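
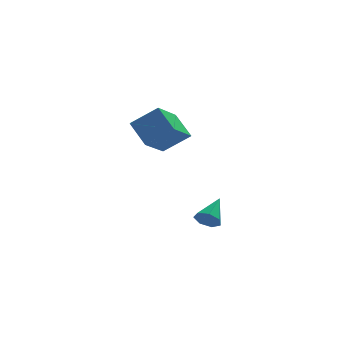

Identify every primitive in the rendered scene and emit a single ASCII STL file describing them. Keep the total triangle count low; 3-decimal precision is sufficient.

solid 
facet normal -0.440 -0.733 -0.519
outer loop
vertex -0.971 -2.889 -4.822
vertex -1.208 -3.157 -4.243
vertex -1.501 -2.695 -4.647
endloop
endfacet
facet normal 0.111 0.816 -0.568
outer loop
vertex -0.971 -2.889 -4.822
vertex -1.501 -2.695 -4.647
vertex -0.492 -1.963 -3.397
endloop
endfacet
facet normal -0.439 -0.733 -0.520
outer loop
vertex -1.501 -2.695 -4.647
vertex -1.208 -3.157 -4.243
vertex -1.81 -2.849 -4.169
endloop
endfacet
facet normal -0.528 0.846 -0.069
outer loop
vertex -1.501 -2.695 -4.647
vertex -1.81 -2.849 -4.169
vertex -0.492 -1.963 -3.397
endloop
endfacet
facet normal -0.439 -0.733 -0.520
outer loop
vertex -1.81 -2.849 -4.169
vertex -1.208 -3.157 -4.243
vertex -1.666 -3.235 -3.746
endloop
endfacet
facet normal -0.654 0.434 0.619
outer loop
vertex -1.81 -2.849 -4.169
vertex -1.666 -3.235 -3.746
vertex -0.492 -1.963 -3.397
endloop
endfacet
facet normal -0.440 -0.732 -0.520
outer loop
vertex -1.666 -3.235 -3.746
vertex -1.208 -3.157 -4.243
vertex -1.177 -3.563 -3.698
endloop
endfacet
facet normal -0.171 -0.111 0.979
outer loop
vertex -1.666 -3.235 -3.746
vertex -1.177 -3.563 -3.698
vertex -0.492 -1.963 -3.397
endloop
endfacet
facet normal -0.439 -0.732 -0.520
outer loop
vertex -1.177 -3.563 -3.698
vertex -1.208 -3.157 -4.243
vertex -0.712 -3.584 -4.061
endloop
endfacet
facet normal 0.559 -0.378 0.738
outer loop
vertex -1.177 -3.563 -3.698
vertex -0.712 -3.584 -4.061
vertex -0.492 -1.963 -3.397
endloop
endfacet
facet normal -0.440 -0.733 -0.519
outer loop
vertex -0.712 -3.584 -4.061
vertex -1.208 -3.157 -4.243
vertex -0.62 -3.285 -4.561
endloop
endfacet
facet normal 0.983 -0.167 0.081
outer loop
vertex -0.712 -3.584 -4.061
vertex -0.62 -3.285 -4.561
vertex -0.492 -1.963 -3.397
endloop
endfacet
facet normal -0.440 -0.732 -0.519
outer loop
vertex -0.62 -3.285 -4.561
vertex -1.208 -3.157 -4.243
vertex -0.971 -2.889 -4.822
endloop
endfacet
facet normal 0.785 0.365 -0.501
outer loop
vertex -0.62 -3.285 -4.561
vertex -0.971 -2.889 -4.822
vertex -0.492 -1.963 -3.397
endloop
endfacet
facet normal -0.390 0.672 0.629
outer loop
vertex -4.677 -2.792 1.789
vertex -3.415 -2.967 2.757
vertex -3.745 -1.357 0.833
endloop
endfacet
facet normal -0.789 0.109 -0.605
outer loop
vertex -3.145 -2.393 -0.137
vertex -4.677 -2.792 1.789
vertex -3.745 -1.357 0.833
endloop
endfacet
facet normal -0.389 0.673 0.630
outer loop
vertex -3.745 -1.357 0.833
vertex -3.415 -2.967 2.757
vertex -2.483 -1.532 1.8
endloop
endfacet
facet normal 0.475 0.732 -0.488
outer loop
vertex -2.483 -1.532 1.8
vertex -3.145 -2.393 -0.137
vertex -3.745 -1.357 0.833
endloop
endfacet
facet normal -0.476 -0.732 0.488
outer loop
vertex -4.677 -2.792 1.789
vertex -2.815 -4.003 1.787
vertex -3.415 -2.967 2.757
endloop
endfacet
facet normal -0.789 0.109 -0.605
outer loop
vertex -4.077 -3.828 0.82
vertex -4.677 -2.792 1.789
vertex -3.145 -2.393 -0.137
endloop
endfacet
facet normal -0.475 -0.732 0.488
outer loop
vertex -4.077 -3.828 0.82
vertex -2.815 -4.003 1.787
vertex -4.677 -2.792 1.789
endloop
endfacet
facet normal 0.789 -0.109 0.605
outer loop
vertex -3.415 -2.967 2.757
vertex -2.815 -4.003 1.787
vertex -2.483 -1.532 1.8
endloop
endfacet
facet normal 0.476 0.732 -0.488
outer loop
vertex -1.883 -2.568 0.831
vertex -3.145 -2.393 -0.137
vertex -2.483 -1.532 1.8
endloop
endfacet
facet normal 0.789 -0.109 0.605
outer loop
vertex -2.483 -1.532 1.8
vertex -2.815 -4.003 1.787
vertex -1.883 -2.568 0.831
endloop
endfacet
facet normal 0.389 -0.673 -0.629
outer loop
vertex -1.883 -2.568 0.831
vertex -4.077 -3.828 0.82
vertex -3.145 -2.393 -0.137
endloop
endfacet
facet normal 0.389 -0.672 -0.630
outer loop
vertex -2.815 -4.003 1.787
vertex -4.077 -3.828 0.82
vertex -1.883 -2.568 0.831
endloop
endfacet

endsolid


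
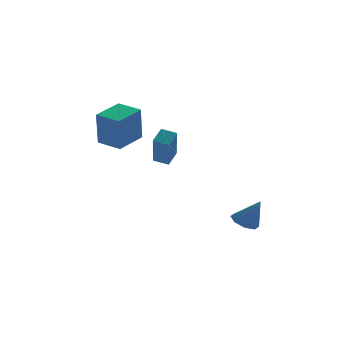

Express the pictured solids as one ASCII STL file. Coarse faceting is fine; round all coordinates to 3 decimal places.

solid 
facet normal -0.370 0.304 -0.878
outer loop
vertex 3.907 -2.626 -4.627
vertex 3.232 -2.956 -4.457
vertex 3.542 -2.259 -4.346
endloop
endfacet
facet normal 0.783 0.536 0.316
outer loop
vertex 3.907 -2.626 -4.627
vertex 3.542 -2.259 -4.346
vertex 3.828 -3.444 -3.043
endloop
endfacet
facet normal -0.370 0.304 -0.878
outer loop
vertex 3.542 -2.259 -4.346
vertex 3.232 -2.956 -4.457
vertex 2.995 -2.3 -4.13
endloop
endfacet
facet normal 0.195 0.747 0.636
outer loop
vertex 3.542 -2.259 -4.346
vertex 2.995 -2.3 -4.13
vertex 3.828 -3.444 -3.043
endloop
endfacet
facet normal -0.369 0.305 -0.878
outer loop
vertex 2.995 -2.3 -4.13
vertex 3.232 -2.956 -4.457
vertex 2.587 -2.725 -4.106
endloop
endfacet
facet normal -0.419 0.447 0.791
outer loop
vertex 2.995 -2.3 -4.13
vertex 2.587 -2.725 -4.106
vertex 3.828 -3.444 -3.043
endloop
endfacet
facet normal -0.369 0.303 -0.878
outer loop
vertex 2.587 -2.725 -4.106
vertex 3.232 -2.956 -4.457
vertex 2.558 -3.285 -4.287
endloop
endfacet
facet normal -0.699 -0.187 0.690
outer loop
vertex 2.587 -2.725 -4.106
vertex 2.558 -3.285 -4.287
vertex 3.828 -3.444 -3.043
endloop
endfacet
facet normal -0.369 0.303 -0.879
outer loop
vertex 2.558 -3.285 -4.287
vertex 3.232 -2.956 -4.457
vertex 2.923 -3.652 -4.567
endloop
endfacet
facet normal -0.484 -0.782 0.394
outer loop
vertex 2.558 -3.285 -4.287
vertex 2.923 -3.652 -4.567
vertex 3.828 -3.444 -3.043
endloop
endfacet
facet normal -0.371 0.303 -0.878
outer loop
vertex 2.923 -3.652 -4.567
vertex 3.232 -2.956 -4.457
vertex 3.47 -3.611 -4.784
endloop
endfacet
facet normal 0.104 -0.992 0.074
outer loop
vertex 2.923 -3.652 -4.567
vertex 3.47 -3.611 -4.784
vertex 3.828 -3.444 -3.043
endloop
endfacet
facet normal -0.369 0.304 -0.878
outer loop
vertex 3.47 -3.611 -4.784
vertex 3.232 -2.956 -4.457
vertex 3.878 -3.186 -4.808
endloop
endfacet
facet normal 0.717 -0.693 -0.081
outer loop
vertex 3.47 -3.611 -4.784
vertex 3.878 -3.186 -4.808
vertex 3.828 -3.444 -3.043
endloop
endfacet
facet normal -0.369 0.303 -0.878
outer loop
vertex 3.878 -3.186 -4.808
vertex 3.232 -2.956 -4.457
vertex 3.907 -2.626 -4.627
endloop
endfacet
facet normal 0.998 -0.058 0.020
outer loop
vertex 3.878 -3.186 -4.808
vertex 3.907 -2.626 -4.627
vertex 3.828 -3.444 -3.043
endloop
endfacet
facet normal -0.840 -0.505 -0.198
outer loop
vertex -2.942 -2.45 2.66
vertex -3.649 -1.334 2.817
vertex -2.734 -2.049 0.753
endloop
endfacet
facet normal 0.532 -0.839 -0.118
outer loop
vertex -1.331 -1.206 1.083
vertex -2.942 -2.45 2.66
vertex -2.734 -2.049 0.753
endloop
endfacet
facet normal -0.840 -0.505 -0.198
outer loop
vertex -2.734 -2.049 0.753
vertex -3.649 -1.334 2.817
vertex -3.441 -0.933 0.91
endloop
endfacet
facet normal 0.106 0.204 -0.973
outer loop
vertex -3.441 -0.933 0.91
vertex -1.331 -1.206 1.083
vertex -2.734 -2.049 0.753
endloop
endfacet
facet normal -0.106 -0.204 0.973
outer loop
vertex -2.942 -2.45 2.66
vertex -2.246 -0.491 3.147
vertex -3.649 -1.334 2.817
endloop
endfacet
facet normal 0.532 -0.839 -0.118
outer loop
vertex -1.539 -1.607 2.99
vertex -2.942 -2.45 2.66
vertex -1.331 -1.206 1.083
endloop
endfacet
facet normal -0.106 -0.204 0.973
outer loop
vertex -1.539 -1.607 2.99
vertex -2.246 -0.491 3.147
vertex -2.942 -2.45 2.66
endloop
endfacet
facet normal -0.532 0.839 0.118
outer loop
vertex -3.649 -1.334 2.817
vertex -2.246 -0.491 3.147
vertex -3.441 -0.933 0.91
endloop
endfacet
facet normal 0.106 0.204 -0.973
outer loop
vertex -2.038 -0.09 1.24
vertex -1.331 -1.206 1.083
vertex -3.441 -0.933 0.91
endloop
endfacet
facet normal -0.532 0.839 0.118
outer loop
vertex -3.441 -0.933 0.91
vertex -2.246 -0.491 3.147
vertex -2.038 -0.09 1.24
endloop
endfacet
facet normal 0.840 0.505 0.198
outer loop
vertex -2.038 -0.09 1.24
vertex -1.539 -1.607 2.99
vertex -1.331 -1.206 1.083
endloop
endfacet
facet normal 0.840 0.505 0.198
outer loop
vertex -2.246 -0.491 3.147
vertex -1.539 -1.607 2.99
vertex -2.038 -0.09 1.24
endloop
endfacet
facet normal -0.638 -0.579 -0.508
outer loop
vertex -0.562 -2.738 0.975
vertex -1.166 -2.229 1.153
vertex -0.178 -1.699 -0.691
endloop
endfacet
facet normal 0.747 -0.628 -0.219
outer loop
vertex 0.446 -1.131 -0.193
vertex -0.562 -2.738 0.975
vertex -0.178 -1.699 -0.691
endloop
endfacet
facet normal -0.637 -0.580 -0.508
outer loop
vertex -0.178 -1.699 -0.691
vertex -1.166 -2.229 1.153
vertex -0.783 -1.19 -0.513
endloop
endfacet
facet normal 0.192 0.519 -0.833
outer loop
vertex -0.783 -1.19 -0.513
vertex 0.446 -1.131 -0.193
vertex -0.178 -1.699 -0.691
endloop
endfacet
facet normal -0.192 -0.519 0.833
outer loop
vertex -0.562 -2.738 0.975
vertex -0.542 -1.661 1.651
vertex -1.166 -2.229 1.153
endloop
endfacet
facet normal 0.746 -0.628 -0.220
outer loop
vertex 0.063 -2.17 1.473
vertex -0.562 -2.738 0.975
vertex 0.446 -1.131 -0.193
endloop
endfacet
facet normal -0.192 -0.519 0.833
outer loop
vertex 0.063 -2.17 1.473
vertex -0.542 -1.661 1.651
vertex -0.562 -2.738 0.975
endloop
endfacet
facet normal -0.747 0.628 0.220
outer loop
vertex -1.166 -2.229 1.153
vertex -0.542 -1.661 1.651
vertex -0.783 -1.19 -0.513
endloop
endfacet
facet normal 0.192 0.519 -0.833
outer loop
vertex -0.158 -0.622 -0.015
vertex 0.446 -1.131 -0.193
vertex -0.783 -1.19 -0.513
endloop
endfacet
facet normal -0.746 0.628 0.220
outer loop
vertex -0.783 -1.19 -0.513
vertex -0.542 -1.661 1.651
vertex -0.158 -0.622 -0.015
endloop
endfacet
facet normal 0.638 0.579 0.508
outer loop
vertex -0.158 -0.622 -0.015
vertex 0.063 -2.17 1.473
vertex 0.446 -1.131 -0.193
endloop
endfacet
facet normal 0.637 0.579 0.508
outer loop
vertex -0.542 -1.661 1.651
vertex 0.063 -2.17 1.473
vertex -0.158 -0.622 -0.015
endloop
endfacet

endsolid


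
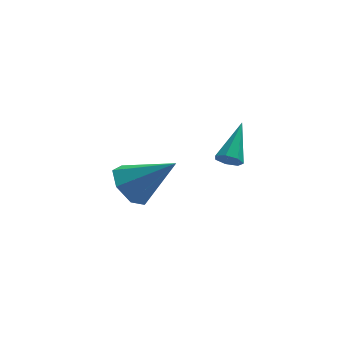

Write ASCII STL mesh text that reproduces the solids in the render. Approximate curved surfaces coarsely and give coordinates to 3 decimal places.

solid 
facet normal -0.340 -0.753 -0.563
outer loop
vertex -1.175 -2.418 0.841
vertex -1.44 -2.094 0.568
vertex -0.971 -2.252 0.496
endloop
endfacet
facet normal 0.874 -0.325 0.360
outer loop
vertex -1.175 -2.418 0.841
vertex -0.971 -2.252 0.496
vertex -0.86 -0.806 1.532
endloop
endfacet
facet normal -0.340 -0.751 -0.566
outer loop
vertex -0.971 -2.252 0.496
vertex -1.44 -2.094 0.568
vertex -1.119 -1.966 0.205
endloop
endfacet
facet normal 0.934 0.158 -0.320
outer loop
vertex -0.971 -2.252 0.496
vertex -1.119 -1.966 0.205
vertex -0.86 -0.806 1.532
endloop
endfacet
facet normal -0.339 -0.753 -0.565
outer loop
vertex -1.119 -1.966 0.205
vertex -1.44 -2.094 0.568
vertex -1.509 -1.777 0.187
endloop
endfacet
facet normal 0.354 0.669 -0.654
outer loop
vertex -1.119 -1.966 0.205
vertex -1.509 -1.777 0.187
vertex -0.86 -0.806 1.532
endloop
endfacet
facet normal -0.339 -0.753 -0.565
outer loop
vertex -1.509 -1.777 0.187
vertex -1.44 -2.094 0.568
vertex -1.847 -1.826 0.455
endloop
endfacet
facet normal -0.425 0.819 -0.386
outer loop
vertex -1.509 -1.777 0.187
vertex -1.847 -1.826 0.455
vertex -0.86 -0.806 1.532
endloop
endfacet
facet normal -0.339 -0.753 -0.565
outer loop
vertex -1.847 -1.826 0.455
vertex -1.44 -2.094 0.568
vertex -1.878 -2.077 0.808
endloop
endfacet
facet normal -0.821 0.497 0.281
outer loop
vertex -1.847 -1.826 0.455
vertex -1.878 -2.077 0.808
vertex -0.86 -0.806 1.532
endloop
endfacet
facet normal -0.338 -0.753 -0.564
outer loop
vertex -1.878 -2.077 0.808
vertex -1.44 -2.094 0.568
vertex -1.579 -2.34 0.98
endloop
endfacet
facet normal -0.533 -0.054 0.844
outer loop
vertex -1.878 -2.077 0.808
vertex -1.579 -2.34 0.98
vertex -0.86 -0.806 1.532
endloop
endfacet
facet normal -0.339 -0.753 -0.564
outer loop
vertex -1.579 -2.34 0.98
vertex -1.44 -2.094 0.568
vertex -1.175 -2.418 0.841
endloop
endfacet
facet normal 0.222 -0.420 0.880
outer loop
vertex -1.579 -2.34 0.98
vertex -1.175 -2.418 0.841
vertex -0.86 -0.806 1.532
endloop
endfacet
facet normal -0.761 0.172 -0.626
outer loop
vertex -3.934 1.725 -4.181
vertex -4.409 2.221 -3.467
vertex -3.775 2.568 -4.143
endloop
endfacet
facet normal 0.870 -0.143 -0.472
outer loop
vertex -3.934 1.725 -4.181
vertex -3.775 2.568 -4.143
vertex -2.811 1.859 -2.153
endloop
endfacet
facet normal -0.761 0.172 -0.625
outer loop
vertex -3.775 2.568 -4.143
vertex -4.409 2.221 -3.467
vertex -4.093 3.15 -3.596
endloop
endfacet
facet normal 0.788 0.591 -0.171
outer loop
vertex -3.775 2.568 -4.143
vertex -4.093 3.15 -3.596
vertex -2.811 1.859 -2.153
endloop
endfacet
facet normal -0.761 0.172 -0.626
outer loop
vertex -4.093 3.15 -3.596
vertex -4.409 2.221 -3.467
vertex -4.649 3.032 -2.952
endloop
endfacet
facet normal 0.337 0.830 0.443
outer loop
vertex -4.093 3.15 -3.596
vertex -4.649 3.032 -2.952
vertex -2.811 1.859 -2.153
endloop
endfacet
facet normal -0.761 0.172 -0.625
outer loop
vertex -4.649 3.032 -2.952
vertex -4.409 2.221 -3.467
vertex -5.024 2.303 -2.696
endloop
endfacet
facet normal -0.144 0.393 0.908
outer loop
vertex -4.649 3.032 -2.952
vertex -5.024 2.303 -2.696
vertex -2.811 1.859 -2.153
endloop
endfacet
facet normal -0.761 0.172 -0.625
outer loop
vertex -5.024 2.303 -2.696
vertex -4.409 2.221 -3.467
vertex -4.937 1.512 -3.02
endloop
endfacet
facet normal -0.292 -0.390 0.873
outer loop
vertex -5.024 2.303 -2.696
vertex -4.937 1.512 -3.02
vertex -2.811 1.859 -2.153
endloop
endfacet
facet normal -0.761 0.172 -0.626
outer loop
vertex -4.937 1.512 -3.02
vertex -4.409 2.221 -3.467
vertex -4.451 1.255 -3.681
endloop
endfacet
facet normal 0.003 -0.931 0.365
outer loop
vertex -4.937 1.512 -3.02
vertex -4.451 1.255 -3.681
vertex -2.811 1.859 -2.153
endloop
endfacet
facet normal -0.761 0.172 -0.626
outer loop
vertex -4.451 1.255 -3.681
vertex -4.409 2.221 -3.467
vertex -3.934 1.725 -4.181
endloop
endfacet
facet normal 0.520 -0.821 -0.234
outer loop
vertex -4.451 1.255 -3.681
vertex -3.934 1.725 -4.181
vertex -2.811 1.859 -2.153
endloop
endfacet

endsolid


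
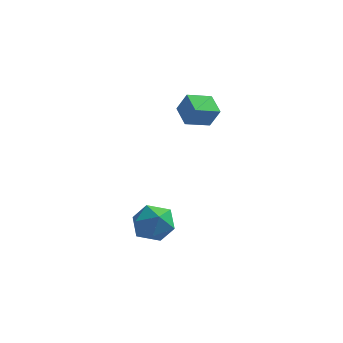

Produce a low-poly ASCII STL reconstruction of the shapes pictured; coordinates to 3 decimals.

solid 
facet normal 0.018 0.700 0.714
outer loop
vertex -3.195 0.85 -1.994
vertex -3.332 0.115 -1.27
vertex -2.37 0.387 -1.561
endloop
endfacet
facet normal 0.420 0.894 0.157
outer loop
vertex -3.195 0.85 -1.994
vertex -2.37 0.387 -1.561
vertex -2.384 0.573 -2.585
endloop
endfacet
facet normal 0.002 0.907 -0.422
outer loop
vertex -3.195 0.85 -1.994
vertex -2.384 0.573 -2.585
vertex -3.355 0.416 -2.927
endloop
endfacet
facet normal -0.657 0.721 -0.223
outer loop
vertex -3.195 0.85 -1.994
vertex -3.355 0.416 -2.927
vertex -3.941 0.133 -2.115
endloop
endfacet
facet normal -0.647 0.593 0.479
outer loop
vertex -3.195 0.85 -1.994
vertex -3.941 0.133 -2.115
vertex -3.332 0.115 -1.27
endloop
endfacet
facet normal 0.918 0.393 0.059
outer loop
vertex -2.384 0.573 -2.585
vertex -2.37 0.387 -1.561
vertex -2.019 -0.333 -2.225
endloop
endfacet
facet normal 0.268 0.079 0.960
outer loop
vertex -2.37 0.387 -1.561
vertex -3.332 0.115 -1.27
vertex -2.605 -0.616 -1.413
endloop
endfacet
facet normal -0.809 -0.095 0.581
outer loop
vertex -3.332 0.115 -1.27
vertex -3.941 0.133 -2.115
vertex -3.576 -0.773 -1.755
endloop
endfacet
facet normal -0.824 0.111 -0.556
outer loop
vertex -3.941 0.133 -2.115
vertex -3.355 0.416 -2.927
vertex -3.59 -0.587 -2.779
endloop
endfacet
facet normal 0.242 0.413 -0.878
outer loop
vertex -3.355 0.416 -2.927
vertex -2.384 0.573 -2.585
vertex -2.628 -0.315 -3.07
endloop
endfacet
facet normal 0.657 -0.721 0.223
outer loop
vertex -2.765 -1.05 -2.346
vertex -2.019 -0.333 -2.225
vertex -2.605 -0.616 -1.413
endloop
endfacet
facet normal -0.002 -0.907 0.422
outer loop
vertex -2.765 -1.05 -2.346
vertex -2.605 -0.616 -1.413
vertex -3.576 -0.773 -1.755
endloop
endfacet
facet normal -0.420 -0.894 -0.157
outer loop
vertex -2.765 -1.05 -2.346
vertex -3.576 -0.773 -1.755
vertex -3.59 -0.587 -2.779
endloop
endfacet
facet normal -0.018 -0.700 -0.714
outer loop
vertex -2.765 -1.05 -2.346
vertex -3.59 -0.587 -2.779
vertex -2.628 -0.315 -3.07
endloop
endfacet
facet normal 0.647 -0.593 -0.479
outer loop
vertex -2.765 -1.05 -2.346
vertex -2.628 -0.315 -3.07
vertex -2.019 -0.333 -2.225
endloop
endfacet
facet normal 0.824 -0.111 0.556
outer loop
vertex -2.605 -0.616 -1.413
vertex -2.019 -0.333 -2.225
vertex -2.37 0.387 -1.561
endloop
endfacet
facet normal -0.242 -0.413 0.878
outer loop
vertex -3.576 -0.773 -1.755
vertex -2.605 -0.616 -1.413
vertex -3.332 0.115 -1.27
endloop
endfacet
facet normal -0.918 -0.393 -0.059
outer loop
vertex -3.59 -0.587 -2.779
vertex -3.576 -0.773 -1.755
vertex -3.941 0.133 -2.115
endloop
endfacet
facet normal -0.268 -0.079 -0.960
outer loop
vertex -2.628 -0.315 -3.07
vertex -3.59 -0.587 -2.779
vertex -3.355 0.416 -2.927
endloop
endfacet
facet normal 0.809 0.095 -0.581
outer loop
vertex -2.019 -0.333 -2.225
vertex -2.628 -0.315 -3.07
vertex -2.384 0.573 -2.585
endloop
endfacet
facet normal -0.733 -0.613 0.295
outer loop
vertex -1.742 2.136 3.562
vertex -2.325 3.022 3.954
vertex -2.217 2.245 2.61
endloop
endfacet
facet normal 0.515 -0.784 -0.347
outer loop
vertex -1.315 2.998 2.246
vertex -1.742 2.136 3.562
vertex -2.217 2.245 2.61
endloop
endfacet
facet normal -0.734 -0.612 0.295
outer loop
vertex -2.217 2.245 2.61
vertex -2.325 3.022 3.954
vertex -2.799 3.131 3.001
endloop
endfacet
facet normal -0.444 0.101 -0.890
outer loop
vertex -2.799 3.131 3.001
vertex -1.315 2.998 2.246
vertex -2.217 2.245 2.61
endloop
endfacet
facet normal 0.444 -0.102 0.890
outer loop
vertex -1.742 2.136 3.562
vertex -1.423 3.775 3.59
vertex -2.325 3.022 3.954
endloop
endfacet
facet normal 0.516 -0.784 -0.346
outer loop
vertex -0.841 2.889 3.199
vertex -1.742 2.136 3.562
vertex -1.315 2.998 2.246
endloop
endfacet
facet normal 0.444 -0.102 0.890
outer loop
vertex -0.841 2.889 3.199
vertex -1.423 3.775 3.59
vertex -1.742 2.136 3.562
endloop
endfacet
facet normal -0.515 0.784 0.346
outer loop
vertex -2.325 3.022 3.954
vertex -1.423 3.775 3.59
vertex -2.799 3.131 3.001
endloop
endfacet
facet normal -0.444 0.102 -0.890
outer loop
vertex -1.898 3.884 2.638
vertex -1.315 2.998 2.246
vertex -2.799 3.131 3.001
endloop
endfacet
facet normal -0.515 0.784 0.347
outer loop
vertex -2.799 3.131 3.001
vertex -1.423 3.775 3.59
vertex -1.898 3.884 2.638
endloop
endfacet
facet normal 0.733 0.613 -0.295
outer loop
vertex -1.898 3.884 2.638
vertex -0.841 2.889 3.199
vertex -1.315 2.998 2.246
endloop
endfacet
facet normal 0.733 0.612 -0.296
outer loop
vertex -1.423 3.775 3.59
vertex -0.841 2.889 3.199
vertex -1.898 3.884 2.638
endloop
endfacet

endsolid


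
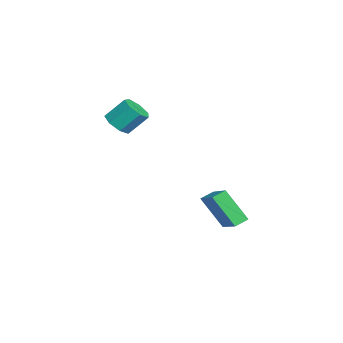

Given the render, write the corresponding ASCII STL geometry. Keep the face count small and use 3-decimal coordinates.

solid 
facet normal 0.059 -0.675 -0.735
outer loop
vertex -0.775 -1.877 1.677
vertex -1.445 -1.52 1.295
vertex -0.621 -1.34 1.196
endloop
endfacet
facet normal 0.976 -0.115 0.184
outer loop
vertex -0.775 -1.877 1.677
vertex -0.621 -1.34 1.196
vertex -0.865 -0.858 2.787
endloop
endfacet
facet normal 0.976 -0.116 0.185
outer loop
vertex -0.865 -0.858 2.787
vertex -0.621 -1.34 1.196
vertex -0.71 -0.32 2.306
endloop
endfacet
facet normal -0.059 0.675 0.736
outer loop
vertex -0.865 -0.858 2.787
vertex -0.71 -0.32 2.306
vertex -1.535 -0.5 2.405
endloop
endfacet
facet normal 0.059 -0.675 -0.735
outer loop
vertex -0.621 -1.34 1.196
vertex -1.445 -1.52 1.295
vertex -1.087 -0.938 0.789
endloop
endfacet
facet normal 0.773 0.497 -0.394
outer loop
vertex -0.621 -1.34 1.196
vertex -1.087 -0.938 0.789
vertex -0.71 -0.32 2.306
endloop
endfacet
facet normal 0.773 0.497 -0.395
outer loop
vertex -0.71 -0.32 2.306
vertex -1.087 -0.938 0.789
vertex -1.176 0.082 1.9
endloop
endfacet
facet normal -0.059 0.675 0.736
outer loop
vertex -0.71 -0.32 2.306
vertex -1.176 0.082 1.9
vertex -1.535 -0.5 2.405
endloop
endfacet
facet normal 0.058 -0.675 -0.735
outer loop
vertex -1.087 -0.938 0.789
vertex -1.445 -1.52 1.295
vertex -1.823 -0.974 0.764
endloop
endfacet
facet normal -0.013 0.736 -0.677
outer loop
vertex -1.087 -0.938 0.789
vertex -1.823 -0.974 0.764
vertex -1.176 0.082 1.9
endloop
endfacet
facet normal -0.013 0.736 -0.677
outer loop
vertex -1.176 0.082 1.9
vertex -1.823 -0.974 0.764
vertex -1.912 0.045 1.874
endloop
endfacet
facet normal -0.060 0.675 0.735
outer loop
vertex -1.176 0.082 1.9
vertex -1.912 0.045 1.874
vertex -1.535 -0.5 2.405
endloop
endfacet
facet normal 0.059 -0.675 -0.736
outer loop
vertex -1.823 -0.974 0.764
vertex -1.445 -1.52 1.295
vertex -2.275 -1.421 1.138
endloop
endfacet
facet normal -0.788 0.421 -0.449
outer loop
vertex -1.823 -0.974 0.764
vertex -2.275 -1.421 1.138
vertex -1.912 0.045 1.874
endloop
endfacet
facet normal -0.788 0.421 -0.449
outer loop
vertex -1.912 0.045 1.874
vertex -2.275 -1.421 1.138
vertex -2.364 -0.402 2.248
endloop
endfacet
facet normal -0.059 0.675 0.735
outer loop
vertex -1.912 0.045 1.874
vertex -2.364 -0.402 2.248
vertex -1.535 -0.5 2.405
endloop
endfacet
facet normal 0.059 -0.674 -0.736
outer loop
vertex -2.275 -1.421 1.138
vertex -1.445 -1.52 1.295
vertex -2.102 -1.943 1.63
endloop
endfacet
facet normal -0.970 -0.212 0.117
outer loop
vertex -2.275 -1.421 1.138
vertex -2.102 -1.943 1.63
vertex -2.364 -0.402 2.248
endloop
endfacet
facet normal -0.970 -0.212 0.117
outer loop
vertex -2.364 -0.402 2.248
vertex -2.102 -1.943 1.63
vertex -2.191 -0.923 2.741
endloop
endfacet
facet normal -0.059 0.676 0.735
outer loop
vertex -2.364 -0.402 2.248
vertex -2.191 -0.923 2.741
vertex -1.535 -0.5 2.405
endloop
endfacet
facet normal 0.060 -0.675 -0.735
outer loop
vertex -2.102 -1.943 1.63
vertex -1.445 -1.52 1.295
vertex -1.435 -2.145 1.87
endloop
endfacet
facet normal -0.421 -0.685 0.595
outer loop
vertex -2.102 -1.943 1.63
vertex -1.435 -2.145 1.87
vertex -2.191 -0.923 2.741
endloop
endfacet
facet normal -0.421 -0.685 0.595
outer loop
vertex -2.191 -0.923 2.741
vertex -1.435 -2.145 1.87
vertex -1.524 -1.126 2.98
endloop
endfacet
facet normal -0.058 0.675 0.736
outer loop
vertex -2.191 -0.923 2.741
vertex -1.524 -1.126 2.98
vertex -1.535 -0.5 2.405
endloop
endfacet
facet normal 0.059 -0.675 -0.735
outer loop
vertex -1.435 -2.145 1.87
vertex -1.445 -1.52 1.295
vertex -0.775 -1.877 1.677
endloop
endfacet
facet normal 0.444 -0.642 0.625
outer loop
vertex -1.435 -2.145 1.87
vertex -0.775 -1.877 1.677
vertex -1.524 -1.126 2.98
endloop
endfacet
facet normal 0.444 -0.642 0.625
outer loop
vertex -1.524 -1.126 2.98
vertex -0.775 -1.877 1.677
vertex -0.865 -0.858 2.787
endloop
endfacet
facet normal -0.059 0.675 0.736
outer loop
vertex -1.524 -1.126 2.98
vertex -0.865 -0.858 2.787
vertex -1.535 -0.5 2.405
endloop
endfacet
facet normal -0.472 0.802 0.365
outer loop
vertex -1.229 3.371 -3.419
vertex 0.562 3.965 -2.409
vertex -0.629 4.513 -5.152
endloop
endfacet
facet normal -0.837 -0.277 -0.472
outer loop
vertex -0.242 3.855 -5.451
vertex -1.229 3.371 -3.419
vertex -0.629 4.513 -5.152
endloop
endfacet
facet normal -0.472 0.802 0.365
outer loop
vertex -0.629 4.513 -5.152
vertex 0.562 3.965 -2.409
vertex 1.162 5.107 -4.141
endloop
endfacet
facet normal 0.278 0.528 -0.802
outer loop
vertex 1.162 5.107 -4.141
vertex -0.242 3.855 -5.451
vertex -0.629 4.513 -5.152
endloop
endfacet
facet normal -0.278 -0.528 0.803
outer loop
vertex -1.229 3.371 -3.419
vertex 0.949 3.307 -2.708
vertex 0.562 3.965 -2.409
endloop
endfacet
facet normal -0.837 -0.277 -0.472
outer loop
vertex -0.842 2.713 -3.719
vertex -1.229 3.371 -3.419
vertex -0.242 3.855 -5.451
endloop
endfacet
facet normal -0.277 -0.529 0.802
outer loop
vertex -0.842 2.713 -3.719
vertex 0.949 3.307 -2.708
vertex -1.229 3.371 -3.419
endloop
endfacet
facet normal 0.837 0.277 0.473
outer loop
vertex 0.562 3.965 -2.409
vertex 0.949 3.307 -2.708
vertex 1.162 5.107 -4.141
endloop
endfacet
facet normal 0.277 0.529 -0.802
outer loop
vertex 1.549 4.449 -4.441
vertex -0.242 3.855 -5.451
vertex 1.162 5.107 -4.141
endloop
endfacet
facet normal 0.837 0.277 0.472
outer loop
vertex 1.162 5.107 -4.141
vertex 0.949 3.307 -2.708
vertex 1.549 4.449 -4.441
endloop
endfacet
facet normal 0.472 -0.802 -0.365
outer loop
vertex 1.549 4.449 -4.441
vertex -0.842 2.713 -3.719
vertex -0.242 3.855 -5.451
endloop
endfacet
facet normal 0.472 -0.802 -0.365
outer loop
vertex 0.949 3.307 -2.708
vertex -0.842 2.713 -3.719
vertex 1.549 4.449 -4.441
endloop
endfacet

endsolid


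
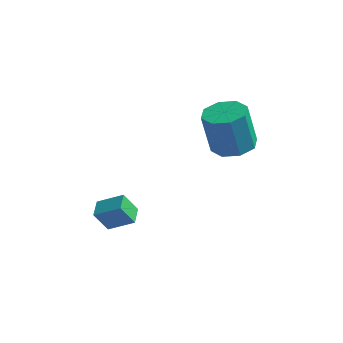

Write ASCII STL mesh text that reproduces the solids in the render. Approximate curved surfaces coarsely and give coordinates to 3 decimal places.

solid 
facet normal -0.453 -0.238 0.859
outer loop
vertex -0.15 -4.21 -1.708
vertex -0.371 -3.307 -1.574
vertex -1.337 -4.401 -2.386
endloop
endfacet
facet normal 0.236 -0.961 -0.142
outer loop
vertex -0.789 -4.113 -3.426
vertex -0.15 -4.21 -1.708
vertex -1.337 -4.401 -2.386
endloop
endfacet
facet normal -0.453 -0.238 0.859
outer loop
vertex -1.337 -4.401 -2.386
vertex -0.371 -3.307 -1.574
vertex -1.558 -3.497 -2.252
endloop
endfacet
facet normal -0.860 -0.137 -0.491
outer loop
vertex -1.558 -3.497 -2.252
vertex -0.789 -4.113 -3.426
vertex -1.337 -4.401 -2.386
endloop
endfacet
facet normal 0.860 0.138 0.491
outer loop
vertex -0.15 -4.21 -1.708
vertex 0.177 -3.019 -2.614
vertex -0.371 -3.307 -1.574
endloop
endfacet
facet normal 0.235 -0.962 -0.142
outer loop
vertex 0.398 -3.923 -2.748
vertex -0.15 -4.21 -1.708
vertex -0.789 -4.113 -3.426
endloop
endfacet
facet normal 0.860 0.137 0.491
outer loop
vertex 0.398 -3.923 -2.748
vertex 0.177 -3.019 -2.614
vertex -0.15 -4.21 -1.708
endloop
endfacet
facet normal -0.235 0.961 0.142
outer loop
vertex -0.371 -3.307 -1.574
vertex 0.177 -3.019 -2.614
vertex -1.558 -3.497 -2.252
endloop
endfacet
facet normal -0.860 -0.138 -0.491
outer loop
vertex -1.01 -3.21 -3.292
vertex -0.789 -4.113 -3.426
vertex -1.558 -3.497 -2.252
endloop
endfacet
facet normal -0.235 0.962 0.141
outer loop
vertex -1.558 -3.497 -2.252
vertex 0.177 -3.019 -2.614
vertex -1.01 -3.21 -3.292
endloop
endfacet
facet normal 0.453 0.238 -0.859
outer loop
vertex -1.01 -3.21 -3.292
vertex 0.398 -3.923 -2.748
vertex -0.789 -4.113 -3.426
endloop
endfacet
facet normal 0.453 0.238 -0.859
outer loop
vertex 0.177 -3.019 -2.614
vertex 0.398 -3.923 -2.748
vertex -1.01 -3.21 -3.292
endloop
endfacet
facet normal 0.206 0.036 -0.978
outer loop
vertex 4.97 -1.506 1.738
vertex 3.969 -1.313 1.534
vertex 4.806 -0.727 1.732
endloop
endfacet
facet normal 0.957 0.203 0.209
outer loop
vertex 4.97 -1.506 1.738
vertex 4.806 -0.727 1.732
vertex 4.532 -1.581 3.811
endloop
endfacet
facet normal 0.956 0.203 0.210
outer loop
vertex 4.532 -1.581 3.811
vertex 4.806 -0.727 1.732
vertex 4.368 -0.802 3.804
endloop
endfacet
facet normal -0.207 -0.035 0.978
outer loop
vertex 4.532 -1.581 3.811
vertex 4.368 -0.802 3.804
vertex 3.531 -1.387 3.606
endloop
endfacet
facet normal 0.207 0.035 -0.978
outer loop
vertex 4.806 -0.727 1.732
vertex 3.969 -1.313 1.534
vertex 4.151 -0.291 1.609
endloop
endfacet
facet normal 0.530 0.836 0.142
outer loop
vertex 4.806 -0.727 1.732
vertex 4.151 -0.291 1.609
vertex 4.368 -0.802 3.804
endloop
endfacet
facet normal 0.530 0.836 0.142
outer loop
vertex 4.368 -0.802 3.804
vertex 4.151 -0.291 1.609
vertex 3.713 -0.366 3.682
endloop
endfacet
facet normal -0.206 -0.036 0.978
outer loop
vertex 4.368 -0.802 3.804
vertex 3.713 -0.366 3.682
vertex 3.531 -1.387 3.606
endloop
endfacet
facet normal 0.207 0.035 -0.978
outer loop
vertex 4.151 -0.291 1.609
vertex 3.969 -1.313 1.534
vertex 3.39 -0.454 1.442
endloop
endfacet
facet normal -0.208 0.978 -0.008
outer loop
vertex 4.151 -0.291 1.609
vertex 3.39 -0.454 1.442
vertex 3.713 -0.366 3.682
endloop
endfacet
facet normal -0.208 0.978 -0.008
outer loop
vertex 3.713 -0.366 3.682
vertex 3.39 -0.454 1.442
vertex 2.952 -0.529 3.515
endloop
endfacet
facet normal -0.207 -0.036 0.978
outer loop
vertex 3.713 -0.366 3.682
vertex 2.952 -0.529 3.515
vertex 3.531 -1.387 3.606
endloop
endfacet
facet normal 0.207 0.035 -0.978
outer loop
vertex 3.39 -0.454 1.442
vertex 3.969 -1.313 1.534
vertex 2.968 -1.119 1.329
endloop
endfacet
facet normal -0.822 0.548 -0.154
outer loop
vertex 3.39 -0.454 1.442
vertex 2.968 -1.119 1.329
vertex 2.952 -0.529 3.515
endloop
endfacet
facet normal -0.822 0.548 -0.154
outer loop
vertex 2.952 -0.529 3.515
vertex 2.968 -1.119 1.329
vertex 2.53 -1.194 3.402
endloop
endfacet
facet normal -0.206 -0.035 0.978
outer loop
vertex 2.952 -0.529 3.515
vertex 2.53 -1.194 3.402
vertex 3.531 -1.387 3.606
endloop
endfacet
facet normal 0.207 0.035 -0.978
outer loop
vertex 2.968 -1.119 1.329
vertex 3.969 -1.313 1.534
vertex 3.132 -1.898 1.336
endloop
endfacet
facet normal -0.956 -0.203 -0.209
outer loop
vertex 2.968 -1.119 1.329
vertex 3.132 -1.898 1.336
vertex 2.53 -1.194 3.402
endloop
endfacet
facet normal -0.956 -0.203 -0.210
outer loop
vertex 2.53 -1.194 3.402
vertex 3.132 -1.898 1.336
vertex 2.694 -1.973 3.408
endloop
endfacet
facet normal -0.206 -0.036 0.978
outer loop
vertex 2.53 -1.194 3.402
vertex 2.694 -1.973 3.408
vertex 3.531 -1.387 3.606
endloop
endfacet
facet normal 0.206 0.036 -0.978
outer loop
vertex 3.132 -1.898 1.336
vertex 3.969 -1.313 1.534
vertex 3.787 -2.334 1.458
endloop
endfacet
facet normal -0.530 -0.836 -0.142
outer loop
vertex 3.132 -1.898 1.336
vertex 3.787 -2.334 1.458
vertex 2.694 -1.973 3.408
endloop
endfacet
facet normal -0.530 -0.836 -0.142
outer loop
vertex 2.694 -1.973 3.408
vertex 3.787 -2.334 1.458
vertex 3.349 -2.409 3.531
endloop
endfacet
facet normal -0.207 -0.035 0.978
outer loop
vertex 2.694 -1.973 3.408
vertex 3.349 -2.409 3.531
vertex 3.531 -1.387 3.606
endloop
endfacet
facet normal 0.207 0.036 -0.978
outer loop
vertex 3.787 -2.334 1.458
vertex 3.969 -1.313 1.534
vertex 4.548 -2.171 1.625
endloop
endfacet
facet normal 0.208 -0.978 0.008
outer loop
vertex 3.787 -2.334 1.458
vertex 4.548 -2.171 1.625
vertex 3.349 -2.409 3.531
endloop
endfacet
facet normal 0.208 -0.978 0.008
outer loop
vertex 3.349 -2.409 3.531
vertex 4.548 -2.171 1.625
vertex 4.11 -2.246 3.698
endloop
endfacet
facet normal -0.207 -0.035 0.978
outer loop
vertex 3.349 -2.409 3.531
vertex 4.11 -2.246 3.698
vertex 3.531 -1.387 3.606
endloop
endfacet
facet normal 0.206 0.035 -0.978
outer loop
vertex 4.548 -2.171 1.625
vertex 3.969 -1.313 1.534
vertex 4.97 -1.506 1.738
endloop
endfacet
facet normal 0.822 -0.548 0.154
outer loop
vertex 4.548 -2.171 1.625
vertex 4.97 -1.506 1.738
vertex 4.11 -2.246 3.698
endloop
endfacet
facet normal 0.822 -0.548 0.154
outer loop
vertex 4.11 -2.246 3.698
vertex 4.97 -1.506 1.738
vertex 4.532 -1.581 3.811
endloop
endfacet
facet normal -0.207 -0.035 0.978
outer loop
vertex 4.11 -2.246 3.698
vertex 4.532 -1.581 3.811
vertex 3.531 -1.387 3.606
endloop
endfacet

endsolid


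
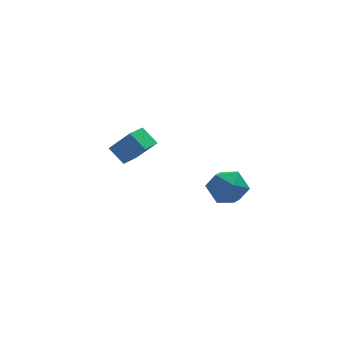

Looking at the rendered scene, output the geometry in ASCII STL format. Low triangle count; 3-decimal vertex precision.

solid 
facet normal 0.001 -0.258 0.966
outer loop
vertex 2.878 -2.757 -2.059
vertex 1.954 -2.809 -2.072
vertex 2.462 -3.556 -2.272
endloop
endfacet
facet normal 0.597 -0.482 0.641
outer loop
vertex 2.878 -2.757 -2.059
vertex 2.462 -3.556 -2.272
vertex 3.203 -3.277 -2.752
endloop
endfacet
facet normal 0.926 0.090 0.367
outer loop
vertex 2.878 -2.757 -2.059
vertex 3.203 -3.277 -2.752
vertex 3.152 -2.358 -2.848
endloop
endfacet
facet normal 0.533 0.666 0.522
outer loop
vertex 2.878 -2.757 -2.059
vertex 3.152 -2.358 -2.848
vertex 2.38 -2.069 -2.428
endloop
endfacet
facet normal -0.038 0.451 0.892
outer loop
vertex 2.878 -2.757 -2.059
vertex 2.38 -2.069 -2.428
vertex 1.954 -2.809 -2.072
endloop
endfacet
facet normal 0.408 -0.908 0.102
outer loop
vertex 3.203 -3.277 -2.752
vertex 2.462 -3.556 -2.272
vertex 2.48 -3.651 -3.192
endloop
endfacet
facet normal -0.556 -0.546 0.627
outer loop
vertex 2.462 -3.556 -2.272
vertex 1.954 -2.809 -2.072
vertex 1.708 -3.362 -2.772
endloop
endfacet
facet normal -0.619 0.600 0.507
outer loop
vertex 1.954 -2.809 -2.072
vertex 2.38 -2.069 -2.428
vertex 1.657 -2.443 -2.868
endloop
endfacet
facet normal 0.305 0.948 -0.092
outer loop
vertex 2.38 -2.069 -2.428
vertex 3.152 -2.358 -2.848
vertex 2.398 -2.164 -3.348
endloop
endfacet
facet normal 0.939 0.016 -0.343
outer loop
vertex 3.152 -2.358 -2.848
vertex 3.203 -3.277 -2.752
vertex 2.906 -2.911 -3.548
endloop
endfacet
facet normal -0.533 -0.666 -0.522
outer loop
vertex 1.982 -2.963 -3.561
vertex 2.48 -3.651 -3.192
vertex 1.708 -3.362 -2.772
endloop
endfacet
facet normal -0.926 -0.090 -0.367
outer loop
vertex 1.982 -2.963 -3.561
vertex 1.708 -3.362 -2.772
vertex 1.657 -2.443 -2.868
endloop
endfacet
facet normal -0.597 0.482 -0.641
outer loop
vertex 1.982 -2.963 -3.561
vertex 1.657 -2.443 -2.868
vertex 2.398 -2.164 -3.348
endloop
endfacet
facet normal -0.001 0.258 -0.966
outer loop
vertex 1.982 -2.963 -3.561
vertex 2.398 -2.164 -3.348
vertex 2.906 -2.911 -3.548
endloop
endfacet
facet normal 0.038 -0.451 -0.892
outer loop
vertex 1.982 -2.963 -3.561
vertex 2.906 -2.911 -3.548
vertex 2.48 -3.651 -3.192
endloop
endfacet
facet normal -0.305 -0.948 0.092
outer loop
vertex 1.708 -3.362 -2.772
vertex 2.48 -3.651 -3.192
vertex 2.462 -3.556 -2.272
endloop
endfacet
facet normal -0.939 -0.016 0.343
outer loop
vertex 1.657 -2.443 -2.868
vertex 1.708 -3.362 -2.772
vertex 1.954 -2.809 -2.072
endloop
endfacet
facet normal -0.408 0.908 -0.102
outer loop
vertex 2.398 -2.164 -3.348
vertex 1.657 -2.443 -2.868
vertex 2.38 -2.069 -2.428
endloop
endfacet
facet normal 0.556 0.546 -0.627
outer loop
vertex 2.906 -2.911 -3.548
vertex 2.398 -2.164 -3.348
vertex 3.152 -2.358 -2.848
endloop
endfacet
facet normal 0.619 -0.600 -0.507
outer loop
vertex 2.48 -3.651 -3.192
vertex 2.906 -2.911 -3.548
vertex 3.203 -3.277 -2.752
endloop
endfacet
facet normal -0.662 -0.727 0.180
outer loop
vertex 0.103 1.176 -2.69
vertex -0.382 1.775 -2.053
vertex -0.68 1.635 -3.716
endloop
endfacet
facet normal 0.484 -0.599 -0.638
outer loop
vertex 0.022 2.405 -3.907
vertex 0.103 1.176 -2.69
vertex -0.68 1.635 -3.716
endloop
endfacet
facet normal -0.662 -0.727 0.180
outer loop
vertex -0.68 1.635 -3.716
vertex -0.382 1.775 -2.053
vertex -1.165 2.234 -3.079
endloop
endfacet
facet normal -0.571 0.335 -0.750
outer loop
vertex -1.165 2.234 -3.079
vertex 0.022 2.405 -3.907
vertex -0.68 1.635 -3.716
endloop
endfacet
facet normal 0.571 -0.335 0.750
outer loop
vertex 0.103 1.176 -2.69
vertex 0.32 2.545 -2.244
vertex -0.382 1.775 -2.053
endloop
endfacet
facet normal 0.484 -0.599 -0.638
outer loop
vertex 0.805 1.946 -2.881
vertex 0.103 1.176 -2.69
vertex 0.022 2.405 -3.907
endloop
endfacet
facet normal 0.571 -0.335 0.750
outer loop
vertex 0.805 1.946 -2.881
vertex 0.32 2.545 -2.244
vertex 0.103 1.176 -2.69
endloop
endfacet
facet normal -0.484 0.599 0.638
outer loop
vertex -0.382 1.775 -2.053
vertex 0.32 2.545 -2.244
vertex -1.165 2.234 -3.079
endloop
endfacet
facet normal -0.571 0.335 -0.750
outer loop
vertex -0.463 3.004 -3.27
vertex 0.022 2.405 -3.907
vertex -1.165 2.234 -3.079
endloop
endfacet
facet normal -0.484 0.599 0.638
outer loop
vertex -1.165 2.234 -3.079
vertex 0.32 2.545 -2.244
vertex -0.463 3.004 -3.27
endloop
endfacet
facet normal 0.662 0.727 -0.180
outer loop
vertex -0.463 3.004 -3.27
vertex 0.805 1.946 -2.881
vertex 0.022 2.405 -3.907
endloop
endfacet
facet normal 0.662 0.727 -0.180
outer loop
vertex 0.32 2.545 -2.244
vertex 0.805 1.946 -2.881
vertex -0.463 3.004 -3.27
endloop
endfacet

endsolid


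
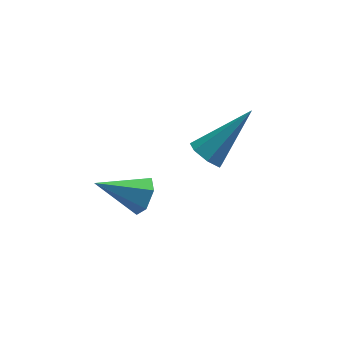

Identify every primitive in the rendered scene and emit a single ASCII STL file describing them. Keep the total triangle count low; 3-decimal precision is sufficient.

solid 
facet normal -0.682 -0.302 -0.666
outer loop
vertex 2.307 1.563 1.144
vertex 1.85 1.662 1.567
vertex 2.086 2.064 1.143
endloop
endfacet
facet normal 0.766 0.337 -0.547
outer loop
vertex 2.307 1.563 1.144
vertex 2.086 2.064 1.143
vertex 3.29 2.298 2.973
endloop
endfacet
facet normal -0.683 -0.301 -0.666
outer loop
vertex 2.086 2.064 1.143
vertex 1.85 1.662 1.567
vertex 1.688 2.261 1.462
endloop
endfacet
facet normal 0.239 0.931 -0.276
outer loop
vertex 2.086 2.064 1.143
vertex 1.688 2.261 1.462
vertex 3.29 2.298 2.973
endloop
endfacet
facet normal -0.682 -0.301 -0.667
outer loop
vertex 1.688 2.261 1.462
vertex 1.85 1.662 1.567
vertex 1.412 2.007 1.859
endloop
endfacet
facet normal -0.334 0.882 0.332
outer loop
vertex 1.688 2.261 1.462
vertex 1.412 2.007 1.859
vertex 3.29 2.298 2.973
endloop
endfacet
facet normal -0.682 -0.302 -0.666
outer loop
vertex 1.412 2.007 1.859
vertex 1.85 1.662 1.567
vertex 1.466 1.493 2.037
endloop
endfacet
facet normal -0.523 0.229 0.821
outer loop
vertex 1.412 2.007 1.859
vertex 1.466 1.493 2.037
vertex 3.29 2.298 2.973
endloop
endfacet
facet normal -0.682 -0.302 -0.666
outer loop
vertex 1.466 1.493 2.037
vertex 1.85 1.662 1.567
vertex 1.809 1.106 1.861
endloop
endfacet
facet normal -0.185 -0.538 0.823
outer loop
vertex 1.466 1.493 2.037
vertex 1.809 1.106 1.861
vertex 3.29 2.298 2.973
endloop
endfacet
facet normal -0.681 -0.302 -0.667
outer loop
vertex 1.809 1.106 1.861
vertex 1.85 1.662 1.567
vertex 2.184 1.137 1.464
endloop
endfacet
facet normal 0.425 -0.841 0.336
outer loop
vertex 1.809 1.106 1.861
vertex 2.184 1.137 1.464
vertex 3.29 2.298 2.973
endloop
endfacet
facet normal -0.682 -0.303 -0.666
outer loop
vertex 2.184 1.137 1.464
vertex 1.85 1.662 1.567
vertex 2.307 1.563 1.144
endloop
endfacet
facet normal 0.849 -0.452 -0.275
outer loop
vertex 2.184 1.137 1.464
vertex 2.307 1.563 1.144
vertex 3.29 2.298 2.973
endloop
endfacet
facet normal 0.888 -0.072 -0.455
outer loop
vertex 0.081 -0.256 2.109
vertex -0.174 0.002 1.57
vertex 0.089 0.388 2.022
endloop
endfacet
facet normal 0.136 0.131 0.982
outer loop
vertex 0.081 -0.256 2.109
vertex 0.089 0.388 2.022
vertex -1.586 0.118 2.29
endloop
endfacet
facet normal 0.888 -0.073 -0.454
outer loop
vertex 0.089 0.388 2.022
vertex -0.174 0.002 1.57
vertex -0.166 0.646 1.482
endloop
endfacet
facet normal -0.070 0.887 0.457
outer loop
vertex 0.089 0.388 2.022
vertex -0.166 0.646 1.482
vertex -1.586 0.118 2.29
endloop
endfacet
facet normal 0.889 -0.073 -0.453
outer loop
vertex -0.166 0.646 1.482
vertex -0.174 0.002 1.57
vertex -0.428 0.26 1.03
endloop
endfacet
facet normal -0.503 0.779 -0.374
outer loop
vertex -0.166 0.646 1.482
vertex -0.428 0.26 1.03
vertex -1.586 0.118 2.29
endloop
endfacet
facet normal 0.889 -0.072 -0.453
outer loop
vertex -0.428 0.26 1.03
vertex -0.174 0.002 1.57
vertex -0.436 -0.384 1.117
endloop
endfacet
facet normal -0.729 -0.083 -0.679
outer loop
vertex -0.428 0.26 1.03
vertex -0.436 -0.384 1.117
vertex -1.586 0.118 2.29
endloop
endfacet
facet normal 0.889 -0.072 -0.453
outer loop
vertex -0.436 -0.384 1.117
vertex -0.174 0.002 1.57
vertex -0.182 -0.642 1.657
endloop
endfacet
facet normal -0.523 -0.838 -0.154
outer loop
vertex -0.436 -0.384 1.117
vertex -0.182 -0.642 1.657
vertex -1.586 0.118 2.29
endloop
endfacet
facet normal 0.888 -0.072 -0.455
outer loop
vertex -0.182 -0.642 1.657
vertex -0.174 0.002 1.57
vertex 0.081 -0.256 2.109
endloop
endfacet
facet normal -0.090 -0.731 0.677
outer loop
vertex -0.182 -0.642 1.657
vertex 0.081 -0.256 2.109
vertex -1.586 0.118 2.29
endloop
endfacet

endsolid


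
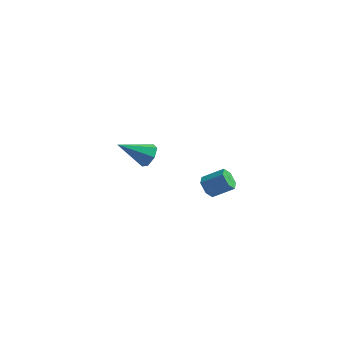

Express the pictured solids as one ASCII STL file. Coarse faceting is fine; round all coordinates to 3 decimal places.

solid 
facet normal 0.749 0.400 -0.529
outer loop
vertex -1.319 2.743 -3.51
vertex -1.701 2.672 -4.104
vertex -1.678 3.222 -3.656
endloop
endfacet
facet normal 0.041 0.319 0.947
outer loop
vertex -1.319 2.743 -3.51
vertex -1.678 3.222 -3.656
vertex -3.019 1.968 -3.176
endloop
endfacet
facet normal 0.749 0.399 -0.528
outer loop
vertex -1.678 3.222 -3.656
vertex -1.701 2.672 -4.104
vertex -2.054 3.287 -4.14
endloop
endfacet
facet normal -0.499 0.719 0.484
outer loop
vertex -1.678 3.222 -3.656
vertex -2.054 3.287 -4.14
vertex -3.019 1.968 -3.176
endloop
endfacet
facet normal 0.749 0.399 -0.528
outer loop
vertex -2.054 3.287 -4.14
vertex -1.701 2.672 -4.104
vertex -2.164 2.889 -4.597
endloop
endfacet
facet normal -0.856 0.474 -0.207
outer loop
vertex -2.054 3.287 -4.14
vertex -2.164 2.889 -4.597
vertex -3.019 1.968 -3.176
endloop
endfacet
facet normal 0.749 0.401 -0.527
outer loop
vertex -2.164 2.889 -4.597
vertex -1.701 2.672 -4.104
vertex -1.925 2.328 -4.684
endloop
endfacet
facet normal -0.761 -0.230 -0.607
outer loop
vertex -2.164 2.889 -4.597
vertex -1.925 2.328 -4.684
vertex -3.019 1.968 -3.176
endloop
endfacet
facet normal 0.749 0.401 -0.527
outer loop
vertex -1.925 2.328 -4.684
vertex -1.701 2.672 -4.104
vertex -1.517 2.026 -4.334
endloop
endfacet
facet normal -0.285 -0.865 -0.413
outer loop
vertex -1.925 2.328 -4.684
vertex -1.517 2.026 -4.334
vertex -3.019 1.968 -3.176
endloop
endfacet
facet normal 0.749 0.401 -0.527
outer loop
vertex -1.517 2.026 -4.334
vertex -1.701 2.672 -4.104
vertex -1.248 2.21 -3.812
endloop
endfacet
facet normal 0.211 -0.951 0.226
outer loop
vertex -1.517 2.026 -4.334
vertex -1.248 2.21 -3.812
vertex -3.019 1.968 -3.176
endloop
endfacet
facet normal 0.749 0.400 -0.529
outer loop
vertex -1.248 2.21 -3.812
vertex -1.701 2.672 -4.104
vertex -1.319 2.743 -3.51
endloop
endfacet
facet normal 0.357 -0.424 0.832
outer loop
vertex -1.248 2.21 -3.812
vertex -1.319 2.743 -3.51
vertex -3.019 1.968 -3.176
endloop
endfacet
facet normal -0.815 -0.231 -0.531
outer loop
vertex 3.488 -3.137 -1.352
vertex 3.293 -3.449 -0.917
vertex 3.16 -2.896 -0.953
endloop
endfacet
facet normal 0.062 0.876 -0.478
outer loop
vertex 3.488 -3.137 -1.352
vertex 3.16 -2.896 -0.953
vertex 4.401 -2.878 -0.758
endloop
endfacet
facet normal 0.062 0.877 -0.476
outer loop
vertex 4.401 -2.878 -0.758
vertex 3.16 -2.896 -0.953
vertex 4.073 -2.638 -0.359
endloop
endfacet
facet normal 0.815 0.232 0.531
outer loop
vertex 4.401 -2.878 -0.758
vertex 4.073 -2.638 -0.359
vertex 4.207 -3.191 -0.323
endloop
endfacet
facet normal -0.815 -0.231 -0.531
outer loop
vertex 3.16 -2.896 -0.953
vertex 3.293 -3.449 -0.917
vertex 2.965 -3.209 -0.518
endloop
endfacet
facet normal -0.467 0.804 0.369
outer loop
vertex 3.16 -2.896 -0.953
vertex 2.965 -3.209 -0.518
vertex 4.073 -2.638 -0.359
endloop
endfacet
facet normal -0.467 0.804 0.368
outer loop
vertex 4.073 -2.638 -0.359
vertex 2.965 -3.209 -0.518
vertex 3.879 -2.95 0.076
endloop
endfacet
facet normal 0.815 0.232 0.530
outer loop
vertex 4.073 -2.638 -0.359
vertex 3.879 -2.95 0.076
vertex 4.207 -3.191 -0.323
endloop
endfacet
facet normal -0.815 -0.232 -0.531
outer loop
vertex 2.965 -3.209 -0.518
vertex 3.293 -3.449 -0.917
vertex 3.099 -3.762 -0.482
endloop
endfacet
facet normal -0.529 -0.073 0.846
outer loop
vertex 2.965 -3.209 -0.518
vertex 3.099 -3.762 -0.482
vertex 3.879 -2.95 0.076
endloop
endfacet
facet normal -0.529 -0.072 0.845
outer loop
vertex 3.879 -2.95 0.076
vertex 3.099 -3.762 -0.482
vertex 4.012 -3.503 0.112
endloop
endfacet
facet normal 0.815 0.231 0.531
outer loop
vertex 3.879 -2.95 0.076
vertex 4.012 -3.503 0.112
vertex 4.207 -3.191 -0.323
endloop
endfacet
facet normal -0.815 -0.232 -0.531
outer loop
vertex 3.099 -3.762 -0.482
vertex 3.293 -3.449 -0.917
vertex 3.427 -4.002 -0.881
endloop
endfacet
facet normal -0.062 -0.877 0.477
outer loop
vertex 3.099 -3.762 -0.482
vertex 3.427 -4.002 -0.881
vertex 4.012 -3.503 0.112
endloop
endfacet
facet normal -0.063 -0.876 0.478
outer loop
vertex 4.012 -3.503 0.112
vertex 3.427 -4.002 -0.881
vertex 4.34 -3.744 -0.287
endloop
endfacet
facet normal 0.815 0.231 0.531
outer loop
vertex 4.012 -3.503 0.112
vertex 4.34 -3.744 -0.287
vertex 4.207 -3.191 -0.323
endloop
endfacet
facet normal -0.815 -0.232 -0.530
outer loop
vertex 3.427 -4.002 -0.881
vertex 3.293 -3.449 -0.917
vertex 3.621 -3.69 -1.316
endloop
endfacet
facet normal 0.467 -0.804 -0.368
outer loop
vertex 3.427 -4.002 -0.881
vertex 3.621 -3.69 -1.316
vertex 4.34 -3.744 -0.287
endloop
endfacet
facet normal 0.467 -0.804 -0.369
outer loop
vertex 4.34 -3.744 -0.287
vertex 3.621 -3.69 -1.316
vertex 4.535 -3.431 -0.722
endloop
endfacet
facet normal 0.815 0.231 0.531
outer loop
vertex 4.34 -3.744 -0.287
vertex 4.535 -3.431 -0.722
vertex 4.207 -3.191 -0.323
endloop
endfacet
facet normal -0.815 -0.231 -0.531
outer loop
vertex 3.621 -3.69 -1.316
vertex 3.293 -3.449 -0.917
vertex 3.488 -3.137 -1.352
endloop
endfacet
facet normal 0.529 0.072 -0.846
outer loop
vertex 3.621 -3.69 -1.316
vertex 3.488 -3.137 -1.352
vertex 4.535 -3.431 -0.722
endloop
endfacet
facet normal 0.529 0.073 -0.845
outer loop
vertex 4.535 -3.431 -0.722
vertex 3.488 -3.137 -1.352
vertex 4.401 -2.878 -0.758
endloop
endfacet
facet normal 0.815 0.232 0.531
outer loop
vertex 4.535 -3.431 -0.722
vertex 4.401 -2.878 -0.758
vertex 4.207 -3.191 -0.323
endloop
endfacet

endsolid


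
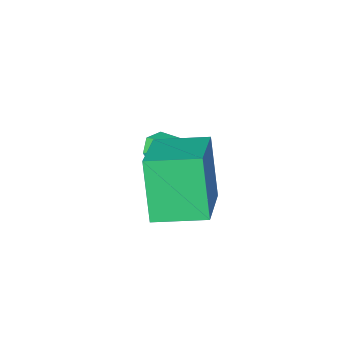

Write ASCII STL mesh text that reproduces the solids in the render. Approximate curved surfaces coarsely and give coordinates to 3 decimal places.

solid 
facet normal 0.003 -0.847 -0.532
outer loop
vertex 0.755 -3.467 -2.888
vertex 0.252 -3.652 -2.596
vertex 0.295 -3.328 -3.112
endloop
endfacet
facet normal 0.472 0.702 -0.533
outer loop
vertex 0.755 -3.467 -2.888
vertex 0.295 -3.328 -3.112
vertex 0.248 -2.228 -1.704
endloop
endfacet
facet normal 0.002 -0.847 -0.532
outer loop
vertex 0.295 -3.328 -3.112
vertex 0.252 -3.652 -2.596
vertex -0.197 -3.433 -2.947
endloop
endfacet
facet normal -0.352 0.732 -0.584
outer loop
vertex 0.295 -3.328 -3.112
vertex -0.197 -3.433 -2.947
vertex 0.248 -2.228 -1.704
endloop
endfacet
facet normal 0.002 -0.847 -0.531
outer loop
vertex -0.197 -3.433 -2.947
vertex 0.252 -3.652 -2.596
vertex -0.351 -3.702 -2.518
endloop
endfacet
facet normal -0.910 0.409 -0.070
outer loop
vertex -0.197 -3.433 -2.947
vertex -0.351 -3.702 -2.518
vertex 0.248 -2.228 -1.704
endloop
endfacet
facet normal 0.002 -0.848 -0.531
outer loop
vertex -0.351 -3.702 -2.518
vertex 0.252 -3.652 -2.596
vertex -0.052 -3.933 -2.148
endloop
endfacet
facet normal -0.785 -0.023 0.620
outer loop
vertex -0.351 -3.702 -2.518
vertex -0.052 -3.933 -2.148
vertex 0.248 -2.228 -1.704
endloop
endfacet
facet normal 0.000 -0.847 -0.531
outer loop
vertex -0.052 -3.933 -2.148
vertex 0.252 -3.652 -2.596
vertex 0.476 -3.953 -2.116
endloop
endfacet
facet normal -0.068 -0.240 0.968
outer loop
vertex -0.052 -3.933 -2.148
vertex 0.476 -3.953 -2.116
vertex 0.248 -2.228 -1.704
endloop
endfacet
facet normal 0.003 -0.847 -0.532
outer loop
vertex 0.476 -3.953 -2.116
vertex 0.252 -3.652 -2.596
vertex 0.835 -3.745 -2.445
endloop
endfacet
facet normal 0.698 -0.078 0.712
outer loop
vertex 0.476 -3.953 -2.116
vertex 0.835 -3.745 -2.445
vertex 0.248 -2.228 -1.704
endloop
endfacet
facet normal 0.003 -0.847 -0.532
outer loop
vertex 0.835 -3.745 -2.445
vertex 0.252 -3.652 -2.596
vertex 0.755 -3.467 -2.888
endloop
endfacet
facet normal 0.939 0.341 0.045
outer loop
vertex 0.835 -3.745 -2.445
vertex 0.755 -3.467 -2.888
vertex 0.248 -2.228 -1.704
endloop
endfacet
facet normal -0.776 -0.551 -0.307
outer loop
vertex 1.645 -2.625 -0.936
vertex 0.766 -1.486 -0.757
vertex 1.973 -2.093 -2.72
endloop
endfacet
facet normal 0.606 -0.786 -0.123
outer loop
vertex 3.634 -0.914 -2.063
vertex 1.645 -2.625 -0.936
vertex 1.973 -2.093 -2.72
endloop
endfacet
facet normal -0.776 -0.550 -0.307
outer loop
vertex 1.973 -2.093 -2.72
vertex 0.766 -1.486 -0.757
vertex 1.094 -0.953 -2.541
endloop
endfacet
facet normal 0.173 0.282 -0.944
outer loop
vertex 1.094 -0.953 -2.541
vertex 3.634 -0.914 -2.063
vertex 1.973 -2.093 -2.72
endloop
endfacet
facet normal -0.173 -0.282 0.944
outer loop
vertex 1.645 -2.625 -0.936
vertex 2.427 -0.307 -0.1
vertex 0.766 -1.486 -0.757
endloop
endfacet
facet normal 0.606 -0.786 -0.123
outer loop
vertex 3.306 -1.447 -0.279
vertex 1.645 -2.625 -0.936
vertex 3.634 -0.914 -2.063
endloop
endfacet
facet normal -0.173 -0.282 0.944
outer loop
vertex 3.306 -1.447 -0.279
vertex 2.427 -0.307 -0.1
vertex 1.645 -2.625 -0.936
endloop
endfacet
facet normal -0.606 0.786 0.123
outer loop
vertex 0.766 -1.486 -0.757
vertex 2.427 -0.307 -0.1
vertex 1.094 -0.953 -2.541
endloop
endfacet
facet normal 0.173 0.282 -0.944
outer loop
vertex 2.755 0.225 -1.884
vertex 3.634 -0.914 -2.063
vertex 1.094 -0.953 -2.541
endloop
endfacet
facet normal -0.606 0.786 0.123
outer loop
vertex 1.094 -0.953 -2.541
vertex 2.427 -0.307 -0.1
vertex 2.755 0.225 -1.884
endloop
endfacet
facet normal 0.776 0.551 0.307
outer loop
vertex 2.755 0.225 -1.884
vertex 3.306 -1.447 -0.279
vertex 3.634 -0.914 -2.063
endloop
endfacet
facet normal 0.776 0.550 0.307
outer loop
vertex 2.427 -0.307 -0.1
vertex 3.306 -1.447 -0.279
vertex 2.755 0.225 -1.884
endloop
endfacet

endsolid


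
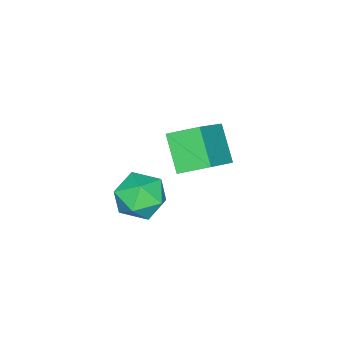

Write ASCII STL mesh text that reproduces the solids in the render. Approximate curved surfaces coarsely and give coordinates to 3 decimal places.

solid 
facet normal -0.463 -0.547 0.698
outer loop
vertex 1.0 0.413 1.168
vertex 0.583 1.373 1.644
vertex -0.593 0.292 0.016
endloop
endfacet
facet normal 0.363 -0.835 -0.414
outer loop
vertex 0.097 1.107 -1.024
vertex 1.0 0.413 1.168
vertex -0.593 0.292 0.016
endloop
endfacet
facet normal -0.463 -0.547 0.698
outer loop
vertex -0.593 0.292 0.016
vertex 0.583 1.373 1.644
vertex -1.01 1.253 0.492
endloop
endfacet
facet normal -0.809 -0.061 -0.585
outer loop
vertex -1.01 1.253 0.492
vertex 0.097 1.107 -1.024
vertex -0.593 0.292 0.016
endloop
endfacet
facet normal 0.809 0.061 0.585
outer loop
vertex 1.0 0.413 1.168
vertex 1.273 2.188 0.604
vertex 0.583 1.373 1.644
endloop
endfacet
facet normal 0.362 -0.835 -0.414
outer loop
vertex 1.69 1.227 0.128
vertex 1.0 0.413 1.168
vertex 0.097 1.107 -1.024
endloop
endfacet
facet normal 0.809 0.061 0.585
outer loop
vertex 1.69 1.227 0.128
vertex 1.273 2.188 0.604
vertex 1.0 0.413 1.168
endloop
endfacet
facet normal -0.362 0.835 0.414
outer loop
vertex 0.583 1.373 1.644
vertex 1.273 2.188 0.604
vertex -1.01 1.253 0.492
endloop
endfacet
facet normal -0.809 -0.061 -0.585
outer loop
vertex -0.32 2.067 -0.548
vertex 0.097 1.107 -1.024
vertex -1.01 1.253 0.492
endloop
endfacet
facet normal -0.362 0.835 0.413
outer loop
vertex -1.01 1.253 0.492
vertex 1.273 2.188 0.604
vertex -0.32 2.067 -0.548
endloop
endfacet
facet normal 0.463 0.547 -0.697
outer loop
vertex -0.32 2.067 -0.548
vertex 1.69 1.227 0.128
vertex 0.097 1.107 -1.024
endloop
endfacet
facet normal 0.463 0.547 -0.698
outer loop
vertex 1.273 2.188 0.604
vertex 1.69 1.227 0.128
vertex -0.32 2.067 -0.548
endloop
endfacet
facet normal -0.085 0.679 0.729
outer loop
vertex 3.427 1.749 0.394
vertex 2.704 1.287 0.74
vertex 3.561 1.087 1.026
endloop
endfacet
facet normal 0.594 0.615 0.518
outer loop
vertex 3.427 1.749 0.394
vertex 3.561 1.087 1.026
vertex 4.128 1.153 0.298
endloop
endfacet
facet normal 0.623 0.762 -0.178
outer loop
vertex 3.427 1.749 0.394
vertex 4.128 1.153 0.298
vertex 3.622 1.395 -0.438
endloop
endfacet
facet normal -0.037 0.916 -0.399
outer loop
vertex 3.427 1.749 0.394
vertex 3.622 1.395 -0.438
vertex 2.742 1.478 -0.165
endloop
endfacet
facet normal -0.475 0.865 0.163
outer loop
vertex 3.427 1.749 0.394
vertex 2.742 1.478 -0.165
vertex 2.704 1.287 0.74
endloop
endfacet
facet normal 0.790 -0.065 0.609
outer loop
vertex 4.128 1.153 0.298
vertex 3.561 1.087 1.026
vertex 3.838 0.322 0.585
endloop
endfacet
facet normal -0.308 0.038 0.951
outer loop
vertex 3.561 1.087 1.026
vertex 2.704 1.287 0.74
vertex 2.958 0.405 0.858
endloop
endfacet
facet normal -0.940 0.339 0.032
outer loop
vertex 2.704 1.287 0.74
vertex 2.742 1.478 -0.165
vertex 2.452 0.647 0.122
endloop
endfacet
facet normal -0.232 0.421 -0.877
outer loop
vertex 2.742 1.478 -0.165
vertex 3.622 1.395 -0.438
vertex 3.019 0.713 -0.606
endloop
endfacet
facet normal 0.837 0.172 -0.519
outer loop
vertex 3.622 1.395 -0.438
vertex 4.128 1.153 0.298
vertex 3.876 0.513 -0.32
endloop
endfacet
facet normal 0.037 -0.916 0.399
outer loop
vertex 3.153 0.051 0.026
vertex 3.838 0.322 0.585
vertex 2.958 0.405 0.858
endloop
endfacet
facet normal -0.623 -0.762 0.178
outer loop
vertex 3.153 0.051 0.026
vertex 2.958 0.405 0.858
vertex 2.452 0.647 0.122
endloop
endfacet
facet normal -0.594 -0.615 -0.518
outer loop
vertex 3.153 0.051 0.026
vertex 2.452 0.647 0.122
vertex 3.019 0.713 -0.606
endloop
endfacet
facet normal 0.085 -0.679 -0.729
outer loop
vertex 3.153 0.051 0.026
vertex 3.019 0.713 -0.606
vertex 3.876 0.513 -0.32
endloop
endfacet
facet normal 0.475 -0.865 -0.163
outer loop
vertex 3.153 0.051 0.026
vertex 3.876 0.513 -0.32
vertex 3.838 0.322 0.585
endloop
endfacet
facet normal 0.232 -0.421 0.877
outer loop
vertex 2.958 0.405 0.858
vertex 3.838 0.322 0.585
vertex 3.561 1.087 1.026
endloop
endfacet
facet normal -0.837 -0.172 0.519
outer loop
vertex 2.452 0.647 0.122
vertex 2.958 0.405 0.858
vertex 2.704 1.287 0.74
endloop
endfacet
facet normal -0.790 0.065 -0.609
outer loop
vertex 3.019 0.713 -0.606
vertex 2.452 0.647 0.122
vertex 2.742 1.478 -0.165
endloop
endfacet
facet normal 0.308 -0.038 -0.951
outer loop
vertex 3.876 0.513 -0.32
vertex 3.019 0.713 -0.606
vertex 3.622 1.395 -0.438
endloop
endfacet
facet normal 0.940 -0.339 -0.032
outer loop
vertex 3.838 0.322 0.585
vertex 3.876 0.513 -0.32
vertex 4.128 1.153 0.298
endloop
endfacet

endsolid


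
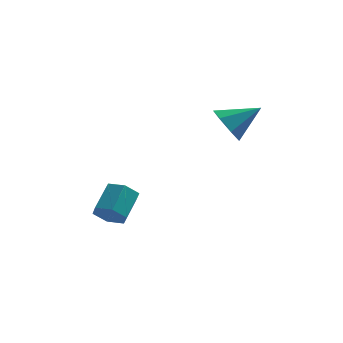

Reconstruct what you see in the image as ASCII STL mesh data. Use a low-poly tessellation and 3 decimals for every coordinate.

solid 
facet normal -0.295 -0.765 -0.572
outer loop
vertex -3.111 1.57 -3.425
vertex -3.8 1.883 -3.489
vertex -3.258 2.052 -3.994
endloop
endfacet
facet normal 0.936 -0.110 -0.335
outer loop
vertex -3.111 1.57 -3.425
vertex -3.258 2.052 -3.994
vertex -2.69 2.664 -2.607
endloop
endfacet
facet normal 0.936 -0.110 -0.335
outer loop
vertex -2.69 2.664 -2.607
vertex -3.258 2.052 -3.994
vertex -2.837 3.146 -3.176
endloop
endfacet
facet normal 0.294 0.765 0.572
outer loop
vertex -2.69 2.664 -2.607
vertex -2.837 3.146 -3.176
vertex -3.38 2.977 -2.671
endloop
endfacet
facet normal -0.294 -0.766 -0.572
outer loop
vertex -3.258 2.052 -3.994
vertex -3.8 1.883 -3.489
vertex -3.948 2.365 -4.058
endloop
endfacet
facet normal 0.300 0.495 -0.816
outer loop
vertex -3.258 2.052 -3.994
vertex -3.948 2.365 -4.058
vertex -2.837 3.146 -3.176
endloop
endfacet
facet normal 0.300 0.495 -0.816
outer loop
vertex -2.837 3.146 -3.176
vertex -3.948 2.365 -4.058
vertex -3.527 3.459 -3.24
endloop
endfacet
facet normal 0.294 0.765 0.572
outer loop
vertex -2.837 3.146 -3.176
vertex -3.527 3.459 -3.24
vertex -3.38 2.977 -2.671
endloop
endfacet
facet normal -0.294 -0.766 -0.572
outer loop
vertex -3.948 2.365 -4.058
vertex -3.8 1.883 -3.489
vertex -4.49 2.196 -3.553
endloop
endfacet
facet normal -0.636 0.604 -0.480
outer loop
vertex -3.948 2.365 -4.058
vertex -4.49 2.196 -3.553
vertex -3.527 3.459 -3.24
endloop
endfacet
facet normal -0.636 0.604 -0.480
outer loop
vertex -3.527 3.459 -3.24
vertex -4.49 2.196 -3.553
vertex -4.069 3.29 -2.735
endloop
endfacet
facet normal 0.295 0.765 0.572
outer loop
vertex -3.527 3.459 -3.24
vertex -4.069 3.29 -2.735
vertex -3.38 2.977 -2.671
endloop
endfacet
facet normal -0.294 -0.765 -0.572
outer loop
vertex -4.49 2.196 -3.553
vertex -3.8 1.883 -3.489
vertex -4.343 1.714 -2.984
endloop
endfacet
facet normal -0.936 0.110 0.335
outer loop
vertex -4.49 2.196 -3.553
vertex -4.343 1.714 -2.984
vertex -4.069 3.29 -2.735
endloop
endfacet
facet normal -0.936 0.110 0.335
outer loop
vertex -4.069 3.29 -2.735
vertex -4.343 1.714 -2.984
vertex -3.922 2.808 -2.166
endloop
endfacet
facet normal 0.295 0.765 0.572
outer loop
vertex -4.069 3.29 -2.735
vertex -3.922 2.808 -2.166
vertex -3.38 2.977 -2.671
endloop
endfacet
facet normal -0.294 -0.765 -0.572
outer loop
vertex -4.343 1.714 -2.984
vertex -3.8 1.883 -3.489
vertex -3.653 1.401 -2.92
endloop
endfacet
facet normal -0.300 -0.495 0.816
outer loop
vertex -4.343 1.714 -2.984
vertex -3.653 1.401 -2.92
vertex -3.922 2.808 -2.166
endloop
endfacet
facet normal -0.300 -0.495 0.816
outer loop
vertex -3.922 2.808 -2.166
vertex -3.653 1.401 -2.92
vertex -3.232 2.495 -2.102
endloop
endfacet
facet normal 0.294 0.766 0.572
outer loop
vertex -3.922 2.808 -2.166
vertex -3.232 2.495 -2.102
vertex -3.38 2.977 -2.671
endloop
endfacet
facet normal -0.295 -0.765 -0.572
outer loop
vertex -3.653 1.401 -2.92
vertex -3.8 1.883 -3.489
vertex -3.111 1.57 -3.425
endloop
endfacet
facet normal 0.636 -0.604 0.480
outer loop
vertex -3.653 1.401 -2.92
vertex -3.111 1.57 -3.425
vertex -3.232 2.495 -2.102
endloop
endfacet
facet normal 0.636 -0.604 0.480
outer loop
vertex -3.232 2.495 -2.102
vertex -3.111 1.57 -3.425
vertex -2.69 2.664 -2.607
endloop
endfacet
facet normal 0.294 0.766 0.572
outer loop
vertex -3.232 2.495 -2.102
vertex -2.69 2.664 -2.607
vertex -3.38 2.977 -2.671
endloop
endfacet
facet normal -0.819 -0.208 -0.534
outer loop
vertex 1.139 2.861 0.42
vertex 0.7 2.612 1.19
vertex 0.745 3.443 0.798
endloop
endfacet
facet normal 0.634 0.675 -0.378
outer loop
vertex 1.139 2.861 0.42
vertex 0.745 3.443 0.798
vertex 2.02 2.948 2.05
endloop
endfacet
facet normal -0.819 -0.208 -0.534
outer loop
vertex 0.745 3.443 0.798
vertex 0.7 2.612 1.19
vertex 0.317 3.4 1.471
endloop
endfacet
facet normal 0.193 0.964 0.184
outer loop
vertex 0.745 3.443 0.798
vertex 0.317 3.4 1.471
vertex 2.02 2.948 2.05
endloop
endfacet
facet normal -0.819 -0.208 -0.534
outer loop
vertex 0.317 3.4 1.471
vertex 0.7 2.612 1.19
vertex 0.178 2.763 1.932
endloop
endfacet
facet normal -0.111 0.598 0.793
outer loop
vertex 0.317 3.4 1.471
vertex 0.178 2.763 1.932
vertex 2.02 2.948 2.05
endloop
endfacet
facet normal -0.819 -0.210 -0.534
outer loop
vertex 0.178 2.763 1.932
vertex 0.7 2.612 1.19
vertex 0.433 2.013 1.835
endloop
endfacet
facet normal -0.049 -0.144 0.988
outer loop
vertex 0.178 2.763 1.932
vertex 0.433 2.013 1.835
vertex 2.02 2.948 2.05
endloop
endfacet
facet normal -0.819 -0.209 -0.534
outer loop
vertex 0.433 2.013 1.835
vertex 0.7 2.612 1.19
vertex 0.889 1.714 1.252
endloop
endfacet
facet normal 0.333 -0.708 0.623
outer loop
vertex 0.433 2.013 1.835
vertex 0.889 1.714 1.252
vertex 2.02 2.948 2.05
endloop
endfacet
facet normal -0.819 -0.209 -0.534
outer loop
vertex 0.889 1.714 1.252
vertex 0.7 2.612 1.19
vertex 1.203 2.091 0.622
endloop
endfacet
facet normal 0.746 -0.666 -0.027
outer loop
vertex 0.889 1.714 1.252
vertex 1.203 2.091 0.622
vertex 2.02 2.948 2.05
endloop
endfacet
facet normal -0.819 -0.208 -0.534
outer loop
vertex 1.203 2.091 0.622
vertex 0.7 2.612 1.19
vertex 1.139 2.861 0.42
endloop
endfacet
facet normal 0.880 -0.051 -0.473
outer loop
vertex 1.203 2.091 0.622
vertex 1.139 2.861 0.42
vertex 2.02 2.948 2.05
endloop
endfacet

endsolid


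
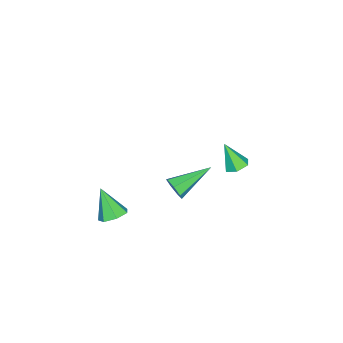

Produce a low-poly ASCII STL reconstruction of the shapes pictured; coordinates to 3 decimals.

solid 
facet normal 0.043 0.474 -0.879
outer loop
vertex -2.135 2.675 -0.775
vertex -2.746 2.407 -0.949
vertex -2.717 3.013 -0.621
endloop
endfacet
facet normal 0.487 0.518 0.703
outer loop
vertex -2.135 2.675 -0.775
vertex -2.717 3.013 -0.621
vertex -2.814 1.653 0.449
endloop
endfacet
facet normal 0.042 0.474 -0.880
outer loop
vertex -2.717 3.013 -0.621
vertex -2.746 2.407 -0.949
vertex -3.328 2.744 -0.795
endloop
endfacet
facet normal -0.448 0.572 0.687
outer loop
vertex -2.717 3.013 -0.621
vertex -3.328 2.744 -0.795
vertex -2.814 1.653 0.449
endloop
endfacet
facet normal 0.042 0.474 -0.880
outer loop
vertex -3.328 2.744 -0.795
vertex -2.746 2.407 -0.949
vertex -3.358 2.138 -1.123
endloop
endfacet
facet normal -0.949 -0.112 0.294
outer loop
vertex -3.328 2.744 -0.795
vertex -3.358 2.138 -1.123
vertex -2.814 1.653 0.449
endloop
endfacet
facet normal 0.042 0.473 -0.880
outer loop
vertex -3.358 2.138 -1.123
vertex -2.746 2.407 -0.949
vertex -2.776 1.8 -1.277
endloop
endfacet
facet normal -0.517 -0.852 -0.084
outer loop
vertex -3.358 2.138 -1.123
vertex -2.776 1.8 -1.277
vertex -2.814 1.653 0.449
endloop
endfacet
facet normal 0.042 0.473 -0.880
outer loop
vertex -2.776 1.8 -1.277
vertex -2.746 2.407 -0.949
vertex -2.165 2.069 -1.103
endloop
endfacet
facet normal 0.418 -0.906 -0.068
outer loop
vertex -2.776 1.8 -1.277
vertex -2.165 2.069 -1.103
vertex -2.814 1.653 0.449
endloop
endfacet
facet normal 0.043 0.474 -0.880
outer loop
vertex -2.165 2.069 -1.103
vertex -2.746 2.407 -0.949
vertex -2.135 2.675 -0.775
endloop
endfacet
facet normal 0.919 -0.221 0.325
outer loop
vertex -2.165 2.069 -1.103
vertex -2.135 2.675 -0.775
vertex -2.814 1.653 0.449
endloop
endfacet
facet normal 0.231 0.517 -0.824
outer loop
vertex 4.44 -1.608 -0.591
vertex 3.987 -1.021 -0.35
vertex 4.746 -1.139 -0.211
endloop
endfacet
facet normal 0.707 -0.662 0.248
outer loop
vertex 4.44 -1.608 -0.591
vertex 4.746 -1.139 -0.211
vertex 3.593 -1.899 1.05
endloop
endfacet
facet normal 0.231 0.517 -0.824
outer loop
vertex 4.746 -1.139 -0.211
vertex 3.987 -1.021 -0.35
vertex 4.48 -0.581 0.064
endloop
endfacet
facet normal 0.733 0.015 0.680
outer loop
vertex 4.746 -1.139 -0.211
vertex 4.48 -0.581 0.064
vertex 3.593 -1.899 1.05
endloop
endfacet
facet normal 0.232 0.516 -0.825
outer loop
vertex 4.48 -0.581 0.064
vertex 3.987 -1.021 -0.35
vertex 3.843 -0.354 0.027
endloop
endfacet
facet normal 0.141 0.531 0.836
outer loop
vertex 4.48 -0.581 0.064
vertex 3.843 -0.354 0.027
vertex 3.593 -1.899 1.05
endloop
endfacet
facet normal 0.232 0.516 -0.824
outer loop
vertex 3.843 -0.354 0.027
vertex 3.987 -1.021 -0.35
vertex 3.315 -0.629 -0.294
endloop
endfacet
facet normal -0.625 0.499 0.601
outer loop
vertex 3.843 -0.354 0.027
vertex 3.315 -0.629 -0.294
vertex 3.593 -1.899 1.05
endloop
endfacet
facet normal 0.233 0.517 -0.824
outer loop
vertex 3.315 -0.629 -0.294
vertex 3.987 -1.021 -0.35
vertex 3.293 -1.199 -0.658
endloop
endfacet
facet normal -0.987 -0.058 0.150
outer loop
vertex 3.315 -0.629 -0.294
vertex 3.293 -1.199 -0.658
vertex 3.593 -1.899 1.05
endloop
endfacet
facet normal 0.233 0.517 -0.824
outer loop
vertex 3.293 -1.199 -0.658
vertex 3.987 -1.021 -0.35
vertex 3.794 -1.635 -0.79
endloop
endfacet
facet normal -0.672 -0.719 -0.177
outer loop
vertex 3.293 -1.199 -0.658
vertex 3.794 -1.635 -0.79
vertex 3.593 -1.899 1.05
endloop
endfacet
facet normal 0.232 0.517 -0.824
outer loop
vertex 3.794 -1.635 -0.79
vertex 3.987 -1.021 -0.35
vertex 4.44 -1.608 -0.591
endloop
endfacet
facet normal 0.082 -0.988 -0.133
outer loop
vertex 3.794 -1.635 -0.79
vertex 4.44 -1.608 -0.591
vertex 3.593 -1.899 1.05
endloop
endfacet
facet normal 0.765 -0.547 -0.341
outer loop
vertex 4.254 2.314 3.675
vertex 3.899 2.149 3.144
vertex 4.303 2.664 3.224
endloop
endfacet
facet normal 0.405 0.701 0.588
outer loop
vertex 4.254 2.314 3.675
vertex 4.303 2.664 3.224
vertex 2.301 3.291 3.856
endloop
endfacet
facet normal 0.765 -0.547 -0.341
outer loop
vertex 4.303 2.664 3.224
vertex 3.899 2.149 3.144
vertex 4.048 2.626 2.713
endloop
endfacet
facet normal 0.238 0.952 -0.190
outer loop
vertex 4.303 2.664 3.224
vertex 4.048 2.626 2.713
vertex 2.301 3.291 3.856
endloop
endfacet
facet normal 0.765 -0.547 -0.341
outer loop
vertex 4.048 2.626 2.713
vertex 3.899 2.149 3.144
vertex 3.68 2.228 2.526
endloop
endfacet
facet normal -0.265 0.600 -0.755
outer loop
vertex 4.048 2.626 2.713
vertex 3.68 2.228 2.526
vertex 2.301 3.291 3.856
endloop
endfacet
facet normal 0.765 -0.547 -0.341
outer loop
vertex 3.68 2.228 2.526
vertex 3.899 2.149 3.144
vertex 3.477 1.771 2.804
endloop
endfacet
facet normal -0.727 -0.091 -0.681
outer loop
vertex 3.68 2.228 2.526
vertex 3.477 1.771 2.804
vertex 2.301 3.291 3.856
endloop
endfacet
facet normal 0.765 -0.546 -0.342
outer loop
vertex 3.477 1.771 2.804
vertex 3.899 2.149 3.144
vertex 3.592 1.598 3.338
endloop
endfacet
facet normal -0.798 -0.602 -0.023
outer loop
vertex 3.477 1.771 2.804
vertex 3.592 1.598 3.338
vertex 2.301 3.291 3.856
endloop
endfacet
facet normal 0.765 -0.546 -0.341
outer loop
vertex 3.592 1.598 3.338
vertex 3.899 2.149 3.144
vertex 3.938 1.84 3.726
endloop
endfacet
facet normal -0.427 -0.546 0.721
outer loop
vertex 3.592 1.598 3.338
vertex 3.938 1.84 3.726
vertex 2.301 3.291 3.856
endloop
endfacet
facet normal 0.765 -0.547 -0.341
outer loop
vertex 3.938 1.84 3.726
vertex 3.899 2.149 3.144
vertex 4.254 2.314 3.675
endloop
endfacet
facet normal 0.109 0.034 0.993
outer loop
vertex 3.938 1.84 3.726
vertex 4.254 2.314 3.675
vertex 2.301 3.291 3.856
endloop
endfacet

endsolid
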